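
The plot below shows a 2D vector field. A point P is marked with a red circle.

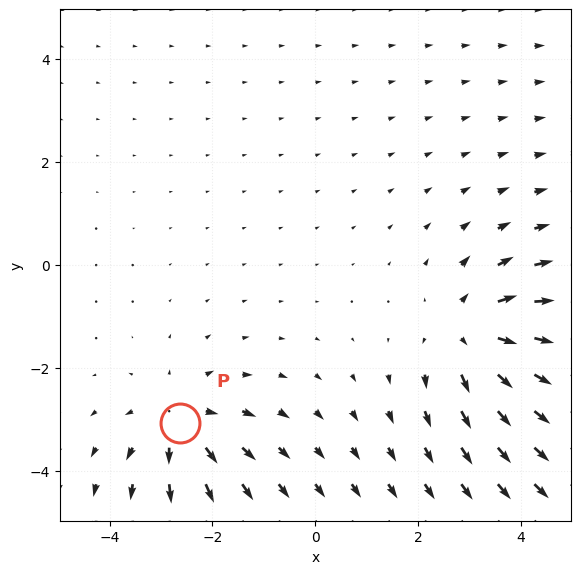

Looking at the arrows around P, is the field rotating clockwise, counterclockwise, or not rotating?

Near P at (-2.6, -3.1) the arrows show no circulation. The curl there is ≈0.

not rotating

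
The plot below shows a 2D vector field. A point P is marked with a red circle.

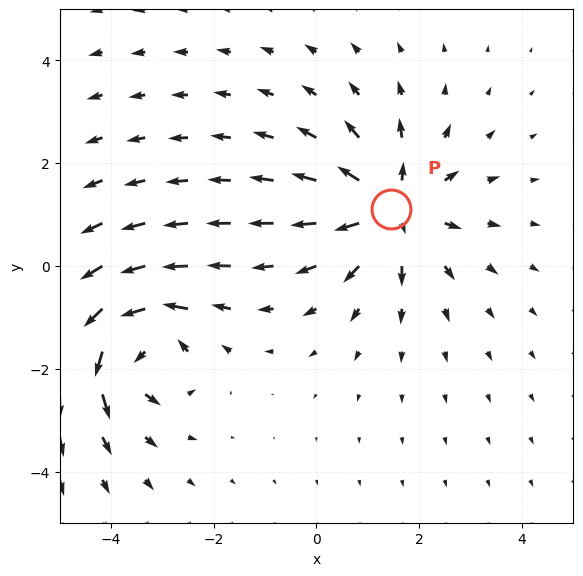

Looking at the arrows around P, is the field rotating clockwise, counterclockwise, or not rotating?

Near P at (1.5, 1.1) the arrows show no circulation. The curl there is ≈0.

not rotating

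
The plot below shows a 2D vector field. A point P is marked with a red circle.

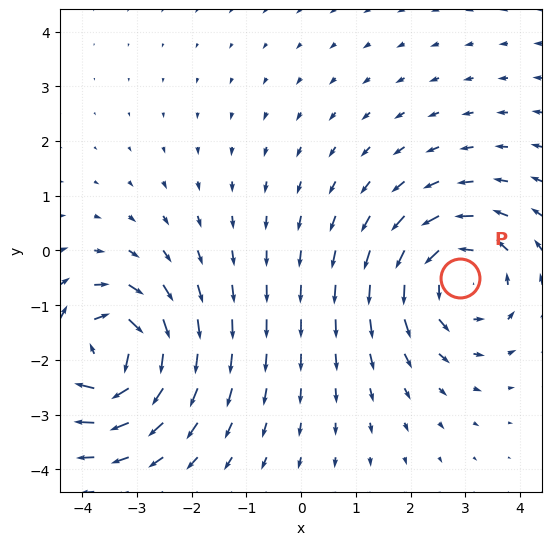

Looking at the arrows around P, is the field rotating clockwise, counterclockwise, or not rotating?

Near P at (2.9, -0.5) the arrows circulate counterclockwise. The curl (z-component) there is about +4; positive curl means counterclockwise rotation.

counterclockwise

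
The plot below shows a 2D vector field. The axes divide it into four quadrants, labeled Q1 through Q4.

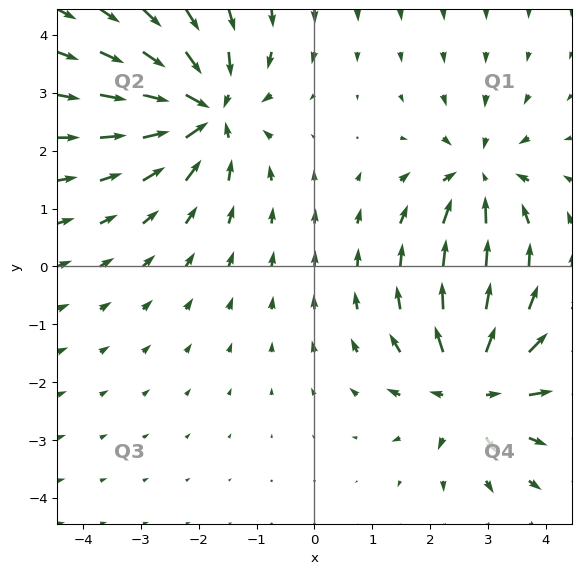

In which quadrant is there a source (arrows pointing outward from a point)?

The source sits at approximately (2.7, -2.1), which lies in quadrant Q4. The divergence there is about +4, positive as expected for a source.

Q4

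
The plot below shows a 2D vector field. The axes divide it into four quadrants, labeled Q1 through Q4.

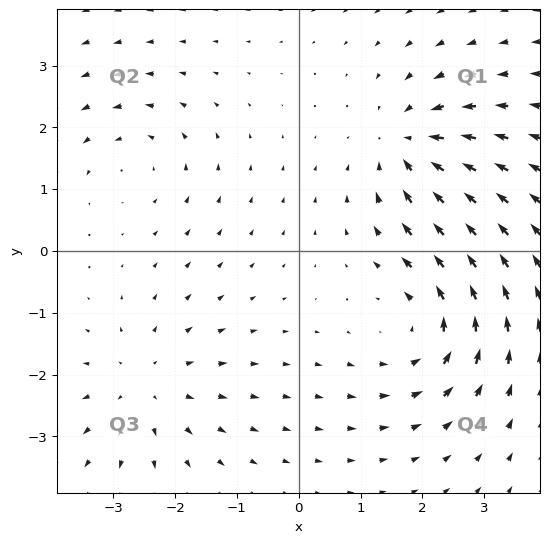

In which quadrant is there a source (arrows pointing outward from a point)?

Q3

The source sits at approximately (-2.5, -2.2), which lies in quadrant Q3. The divergence there is about +3, positive as expected for a source.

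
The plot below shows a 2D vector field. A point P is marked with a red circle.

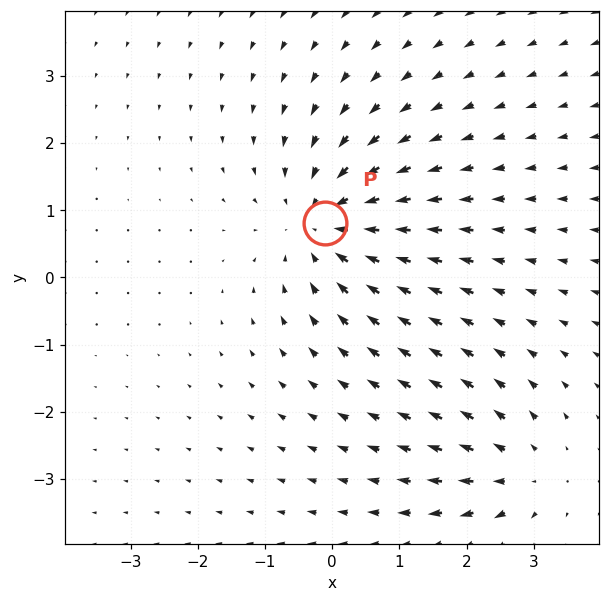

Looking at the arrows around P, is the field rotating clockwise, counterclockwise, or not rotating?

not rotating

Near P at (-0.1, 0.8) the arrows show no circulation. The curl there is ≈0.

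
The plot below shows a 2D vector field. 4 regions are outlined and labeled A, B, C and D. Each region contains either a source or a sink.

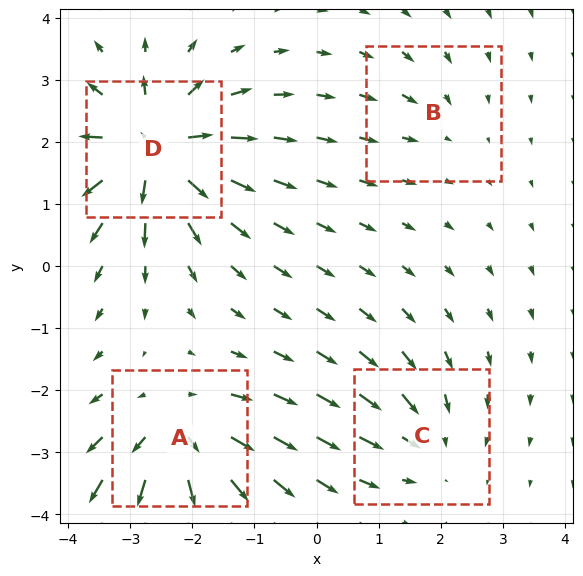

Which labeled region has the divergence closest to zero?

B

Divergence at each region's feature centre — A: about +6, B: about -2, C: about -4, D: about +8. Region B is closest to zero.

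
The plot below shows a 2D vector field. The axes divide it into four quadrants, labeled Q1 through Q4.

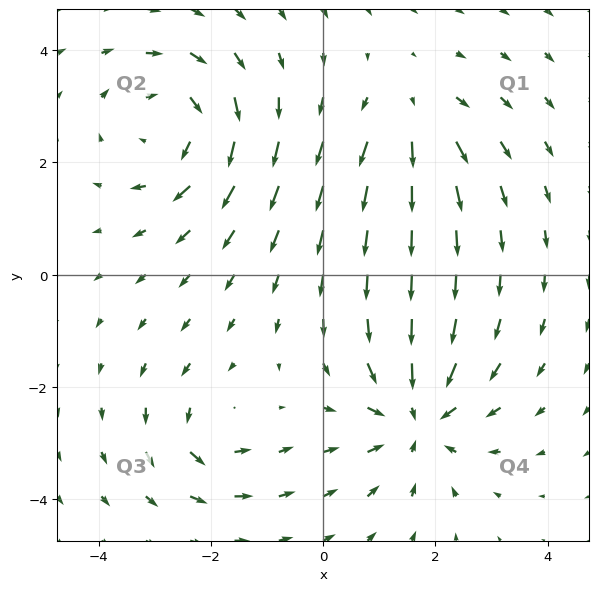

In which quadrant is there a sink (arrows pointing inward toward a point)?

The sink sits at approximately (1.7, -2.6), which lies in quadrant Q4. The divergence there is about -5, negative as expected for a sink.

Q4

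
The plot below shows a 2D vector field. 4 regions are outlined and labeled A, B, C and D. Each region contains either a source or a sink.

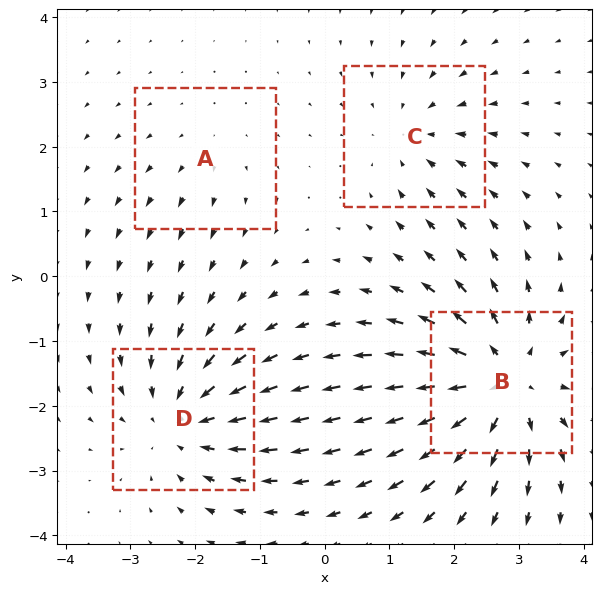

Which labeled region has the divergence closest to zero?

A

Divergence at each region's feature centre — A: about +2, B: about +7, C: about -3, D: about -5. Region A is closest to zero.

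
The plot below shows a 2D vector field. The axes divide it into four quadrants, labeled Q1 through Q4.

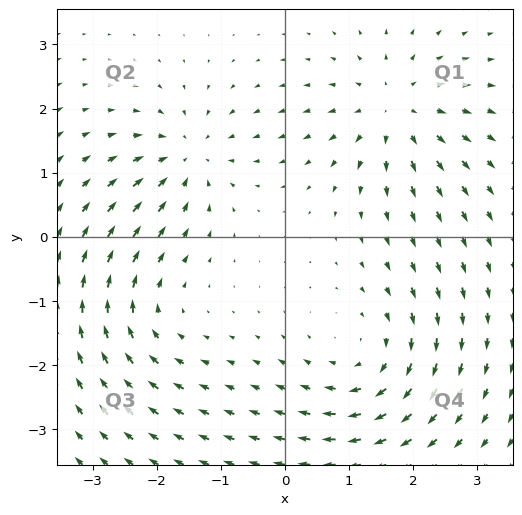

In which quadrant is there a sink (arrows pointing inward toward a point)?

Q2

The sink sits at approximately (-1.5, 1.2), which lies in quadrant Q2. The divergence there is about -5, negative as expected for a sink.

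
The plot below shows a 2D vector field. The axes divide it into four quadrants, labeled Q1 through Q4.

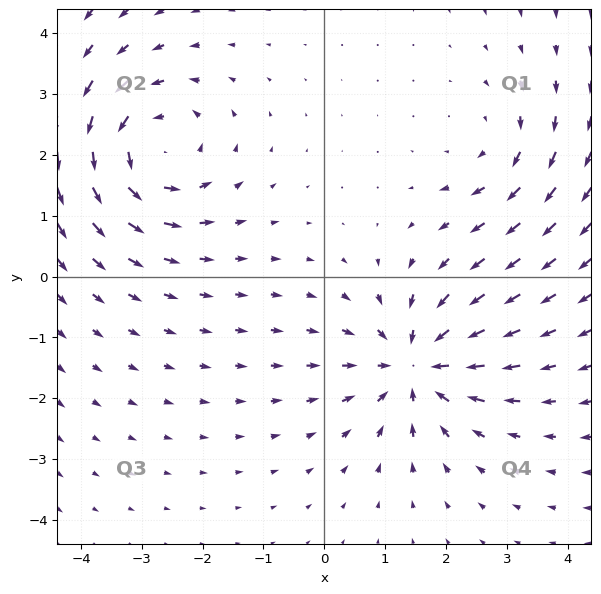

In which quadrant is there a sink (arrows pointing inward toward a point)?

Q4

The sink sits at approximately (1.5, -1.5), which lies in quadrant Q4. The divergence there is about -5, negative as expected for a sink.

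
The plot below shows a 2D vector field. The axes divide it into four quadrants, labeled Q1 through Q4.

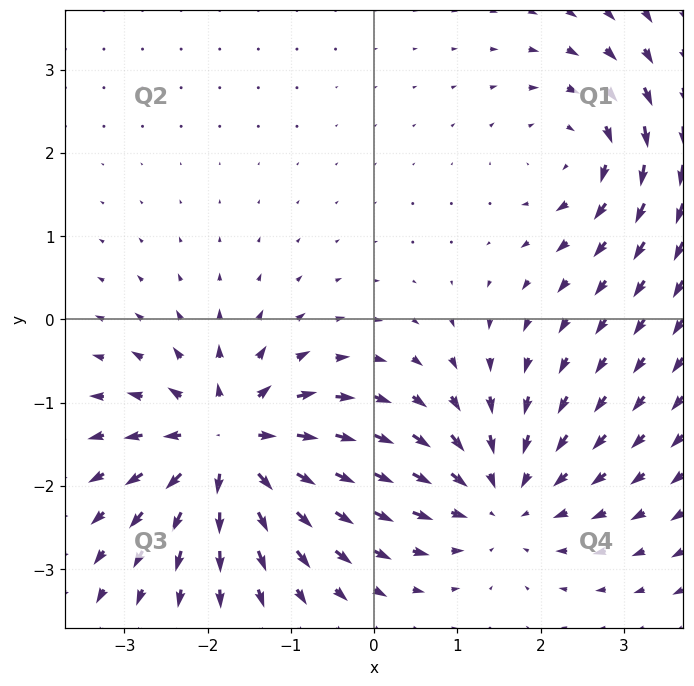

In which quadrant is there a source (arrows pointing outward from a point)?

Q3

The source sits at approximately (-1.7, -1.5), which lies in quadrant Q3. The divergence there is about +7, positive as expected for a source.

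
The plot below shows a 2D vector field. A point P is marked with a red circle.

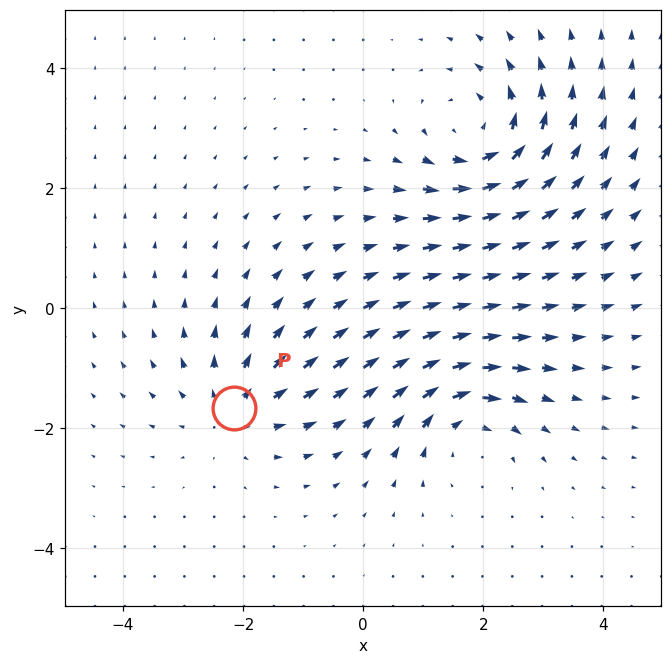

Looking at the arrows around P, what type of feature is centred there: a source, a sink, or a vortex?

At P (-2.2, -1.7) the arrows spread outward. Divergence about +3, curl ≈0 — positive divergence with near-zero curl is a source.

source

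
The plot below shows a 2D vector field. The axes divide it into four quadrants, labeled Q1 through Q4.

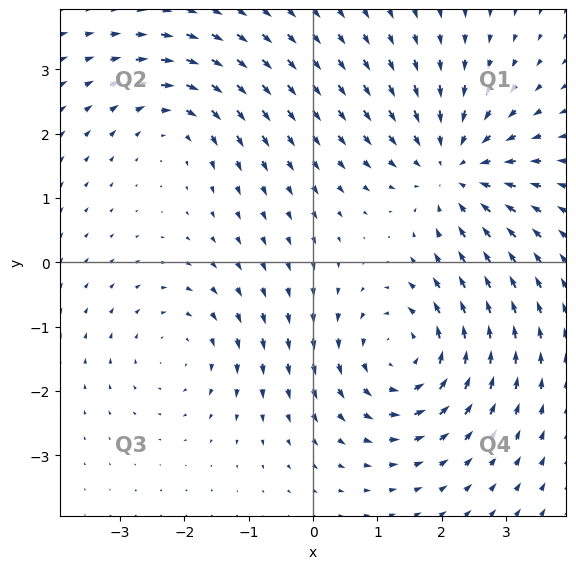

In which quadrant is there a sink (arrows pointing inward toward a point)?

Q1

The sink sits at approximately (2.2, 1.4), which lies in quadrant Q1. The divergence there is about -4, negative as expected for a sink.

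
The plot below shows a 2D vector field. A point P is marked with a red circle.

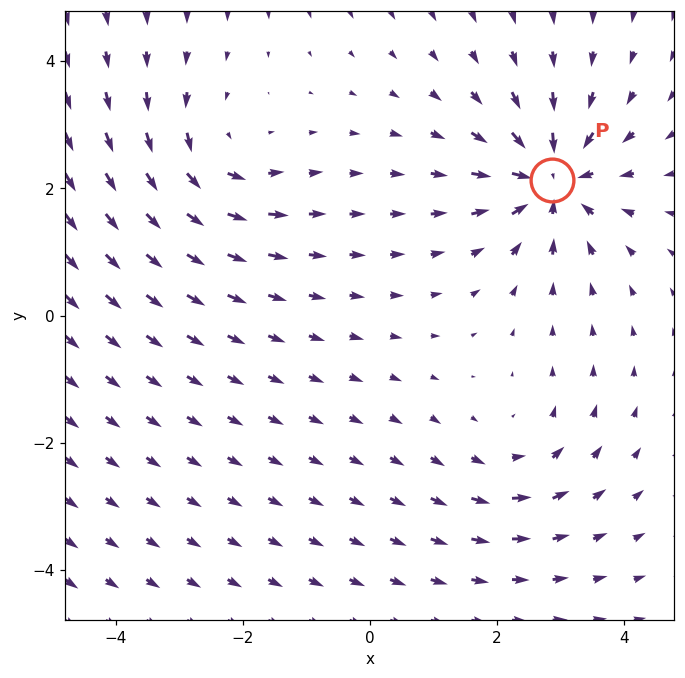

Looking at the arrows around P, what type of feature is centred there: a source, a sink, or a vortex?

At P (2.9, 2.1) the arrows converge inward. Divergence about -6, curl ≈0 — negative divergence with near-zero curl is a sink.

sink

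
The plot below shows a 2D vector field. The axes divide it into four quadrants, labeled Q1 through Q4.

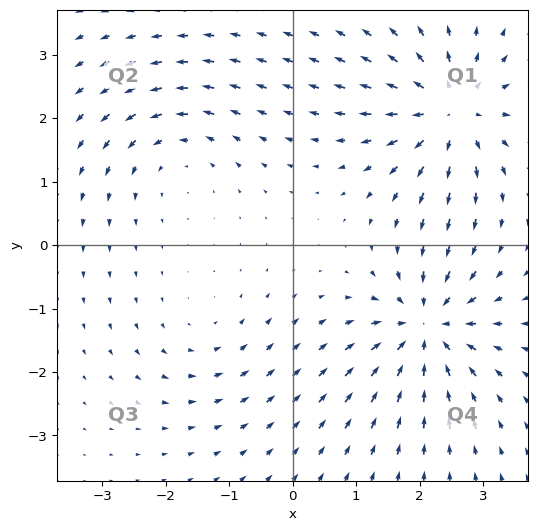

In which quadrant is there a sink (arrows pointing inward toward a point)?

Q4

The sink sits at approximately (2.1, -1.3), which lies in quadrant Q4. The divergence there is about -6, negative as expected for a sink.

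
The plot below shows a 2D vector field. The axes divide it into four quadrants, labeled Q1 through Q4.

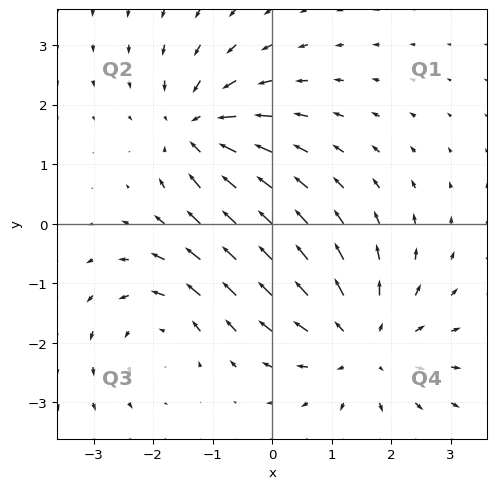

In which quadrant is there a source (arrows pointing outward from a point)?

The source sits at approximately (1.5, -2.0), which lies in quadrant Q4. The divergence there is about +3, positive as expected for a source.

Q4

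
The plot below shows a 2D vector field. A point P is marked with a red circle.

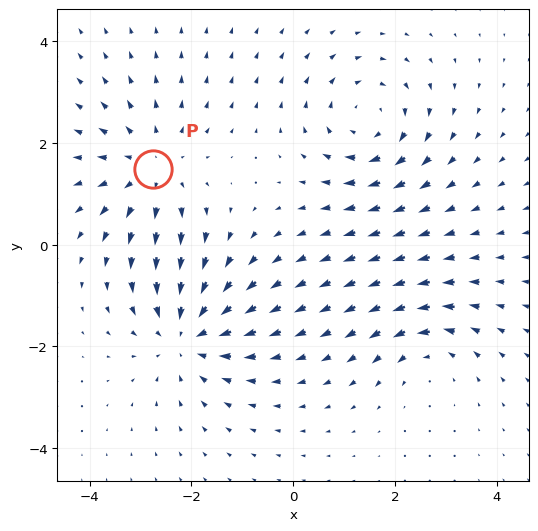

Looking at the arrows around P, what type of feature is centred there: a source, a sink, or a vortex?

source

At P (-2.8, 1.5) the arrows spread outward. Divergence about +4, curl ≈0 — positive divergence with near-zero curl is a source.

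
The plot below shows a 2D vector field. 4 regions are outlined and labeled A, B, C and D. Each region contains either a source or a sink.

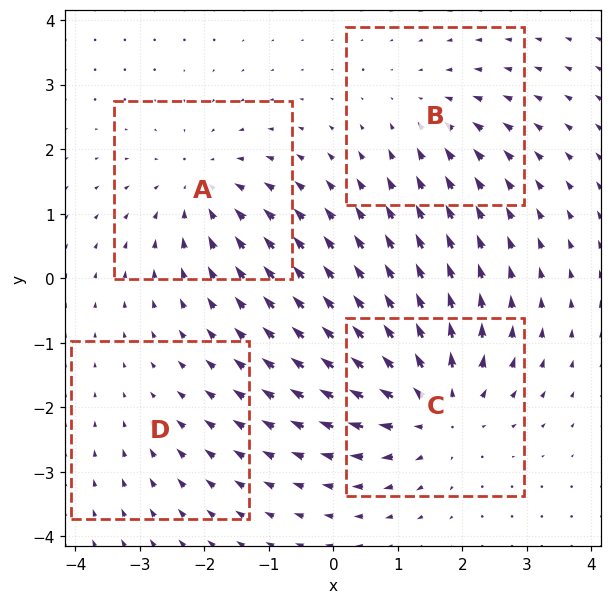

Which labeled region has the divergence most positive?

Divergence at each region's feature centre — A: about -4, B: about -3, C: about +6, D: about -2. Region C is most positive.

C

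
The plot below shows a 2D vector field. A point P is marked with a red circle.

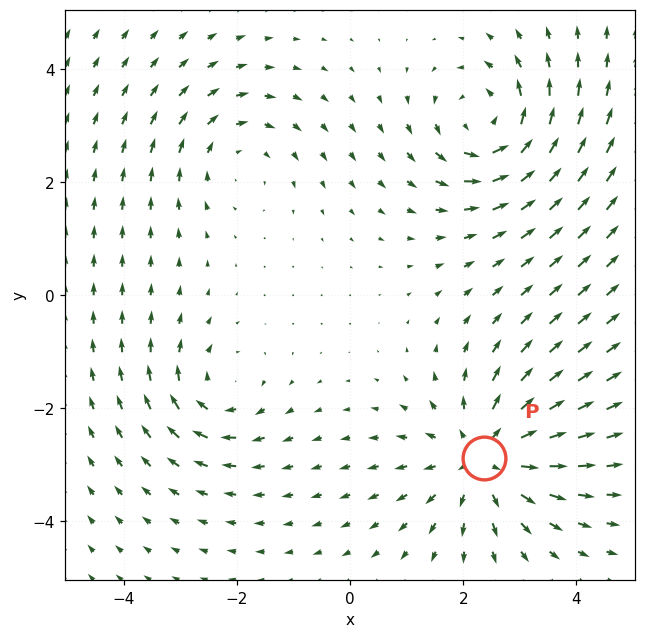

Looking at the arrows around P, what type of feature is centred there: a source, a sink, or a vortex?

At P (2.4, -2.9) the arrows spread outward. Divergence about +4, curl ≈0 — positive divergence with near-zero curl is a source.

source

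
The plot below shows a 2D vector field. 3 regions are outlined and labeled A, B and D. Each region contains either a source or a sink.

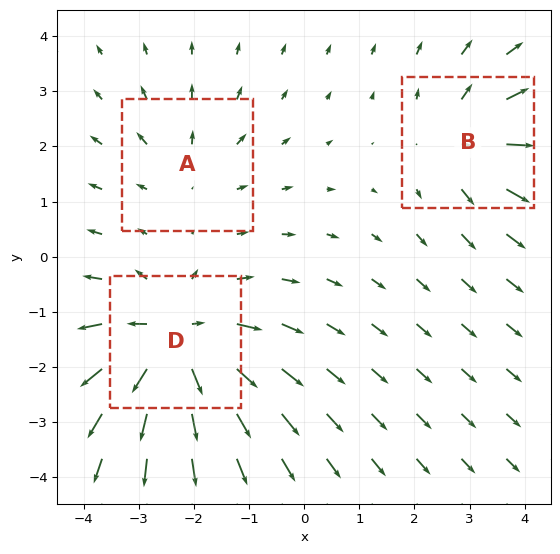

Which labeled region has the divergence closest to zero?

A

Divergence at each region's feature centre — A: about +2, B: about +3, D: about +5. Region A is closest to zero.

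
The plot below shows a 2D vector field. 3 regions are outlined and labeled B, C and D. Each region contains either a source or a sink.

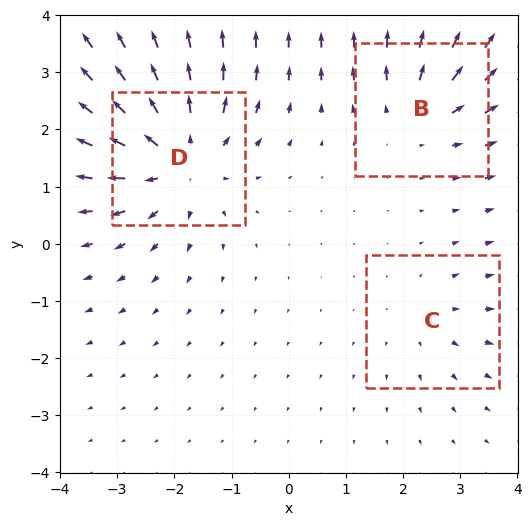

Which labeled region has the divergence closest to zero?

C

Divergence at each region's feature centre — B: about +3, C: about +2, D: about +5. Region C is closest to zero.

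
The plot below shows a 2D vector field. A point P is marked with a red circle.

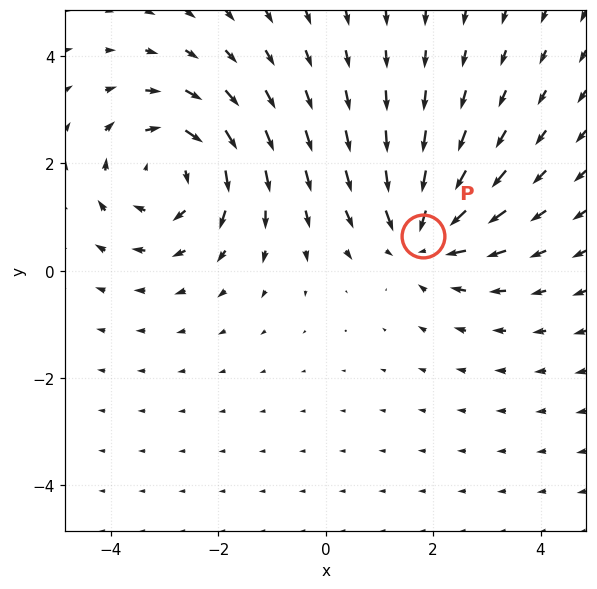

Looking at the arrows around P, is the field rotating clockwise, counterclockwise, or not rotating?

not rotating

Near P at (1.8, 0.7) the arrows show no circulation. The curl there is ≈0.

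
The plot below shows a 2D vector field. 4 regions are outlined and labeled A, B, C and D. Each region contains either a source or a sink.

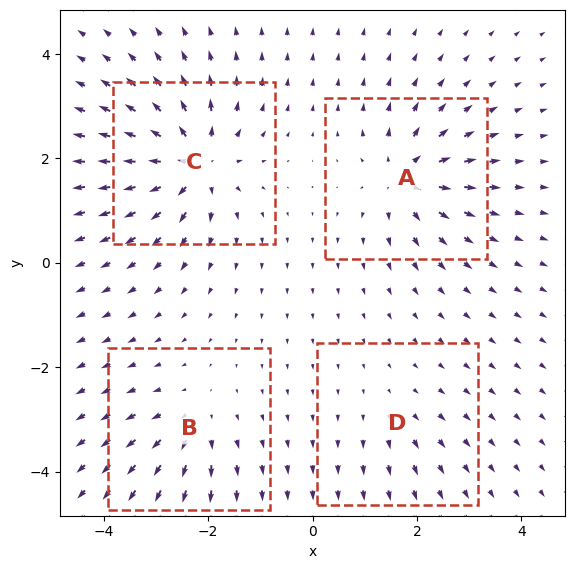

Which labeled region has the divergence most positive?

Divergence at each region's feature centre — A: about +7, B: about +4, C: about +8, D: about +2. Region C is most positive.

C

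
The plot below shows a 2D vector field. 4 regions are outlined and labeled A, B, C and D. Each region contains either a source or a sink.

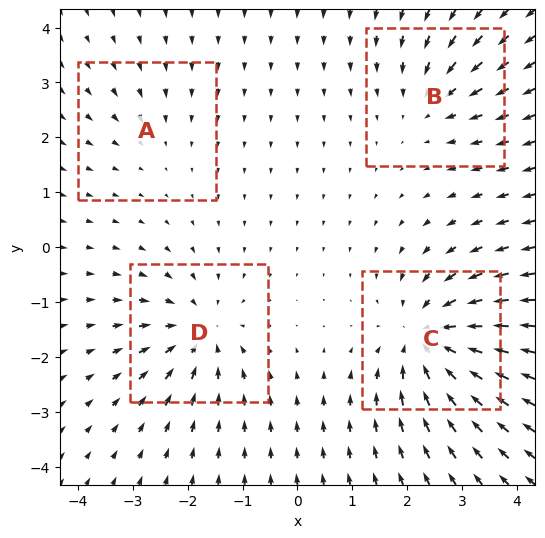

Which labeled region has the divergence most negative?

Divergence at each region's feature centre — A: about -2, B: about -4, C: about -7, D: about -5. Region C is most negative.

C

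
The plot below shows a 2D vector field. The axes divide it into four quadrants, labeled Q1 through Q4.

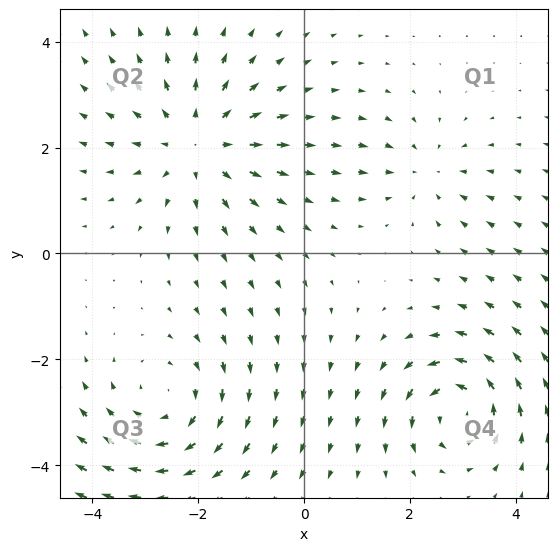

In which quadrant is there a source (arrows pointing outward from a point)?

Q2

The source sits at approximately (-2.0, 2.1), which lies in quadrant Q2. The divergence there is about +4, positive as expected for a source.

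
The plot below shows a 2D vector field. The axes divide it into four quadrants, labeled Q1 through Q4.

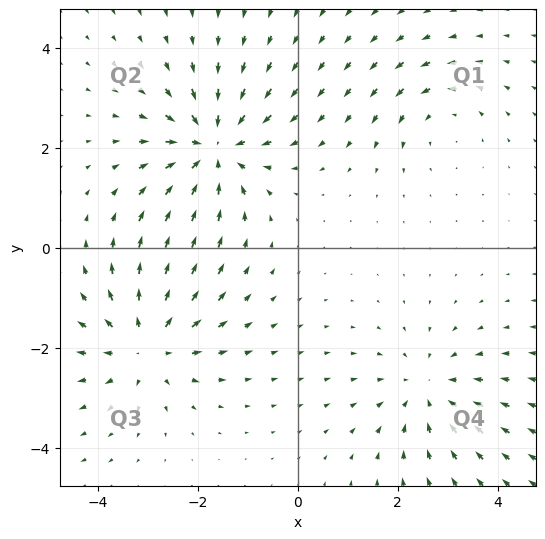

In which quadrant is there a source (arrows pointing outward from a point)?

Q3

The source sits at approximately (-3.0, -1.9), which lies in quadrant Q3. The divergence there is about +4, positive as expected for a source.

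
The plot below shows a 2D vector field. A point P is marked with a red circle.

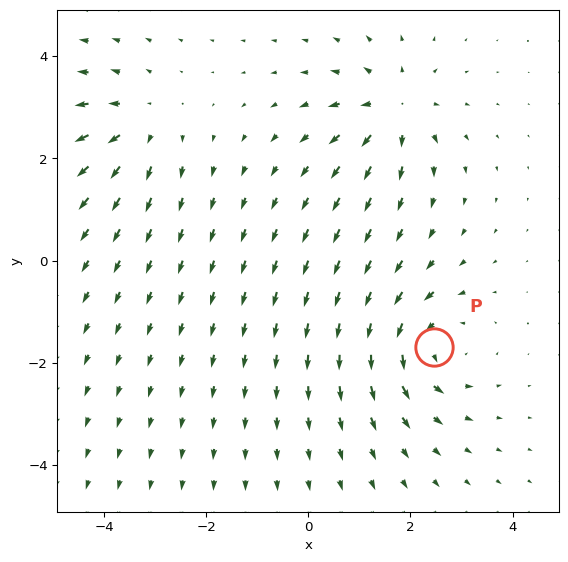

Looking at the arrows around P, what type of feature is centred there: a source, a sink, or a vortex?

vortex

At P (2.5, -1.7) the arrows circulate counterclockwise. Divergence ≈0, curl about +5 — near-zero divergence with nonzero curl is a vortex.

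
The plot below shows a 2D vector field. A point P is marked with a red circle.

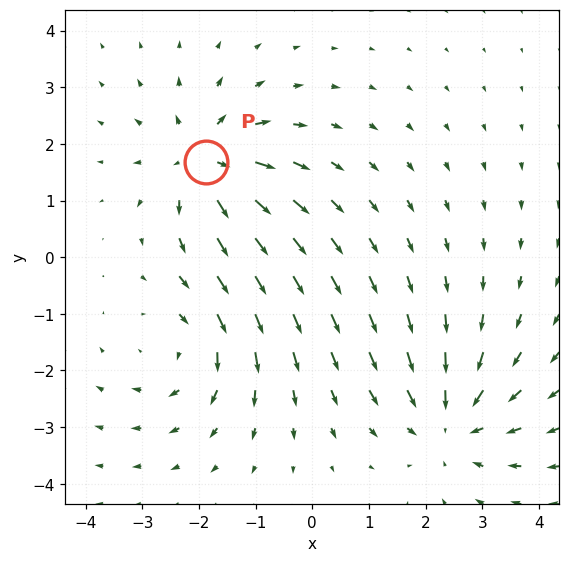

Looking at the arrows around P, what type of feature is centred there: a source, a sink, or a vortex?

At P (-1.9, 1.7) the arrows spread outward. Divergence about +4, curl ≈0 — positive divergence with near-zero curl is a source.

source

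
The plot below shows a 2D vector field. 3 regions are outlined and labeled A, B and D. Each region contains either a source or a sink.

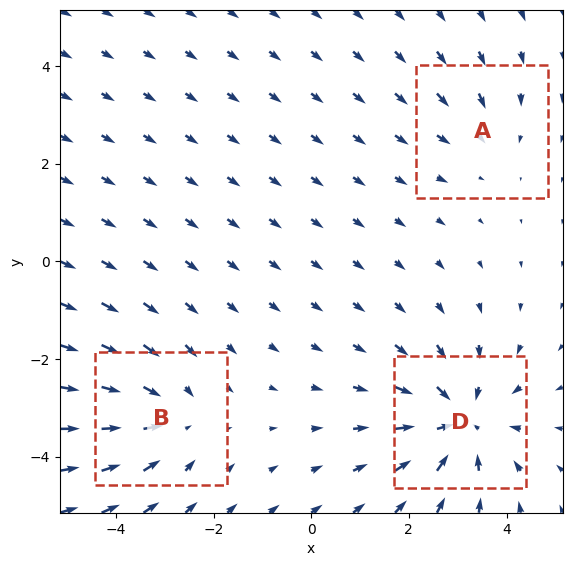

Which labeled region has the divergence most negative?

D

Divergence at each region's feature centre — A: about -2, B: about -3, D: about -4. Region D is most negative.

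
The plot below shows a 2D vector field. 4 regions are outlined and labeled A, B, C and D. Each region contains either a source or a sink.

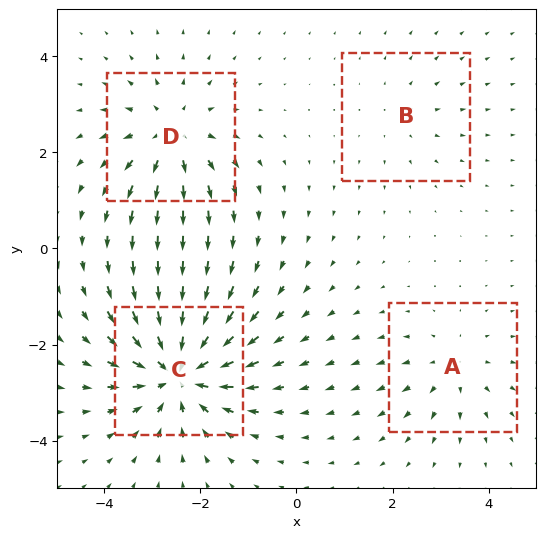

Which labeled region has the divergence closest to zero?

Divergence at each region's feature centre — A: about +3, B: about +2, C: about -8, D: about +5. Region B is closest to zero.

B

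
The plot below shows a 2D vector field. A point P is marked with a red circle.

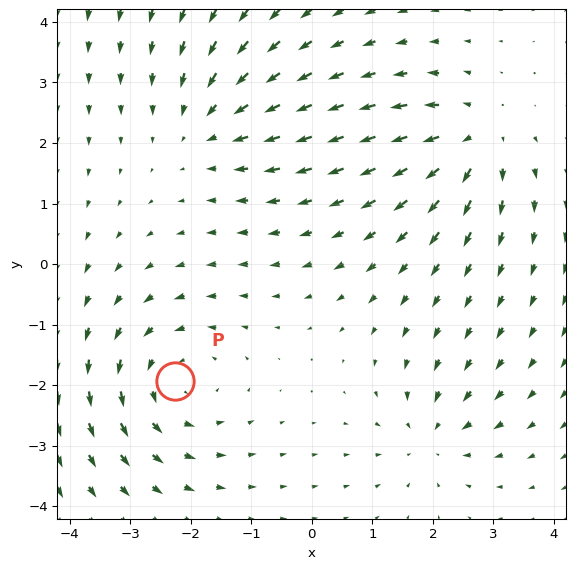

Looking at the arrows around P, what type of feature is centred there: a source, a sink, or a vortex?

At P (-2.3, -1.9) the arrows circulate counterclockwise. Divergence ≈0, curl about +4 — near-zero divergence with nonzero curl is a vortex.

vortex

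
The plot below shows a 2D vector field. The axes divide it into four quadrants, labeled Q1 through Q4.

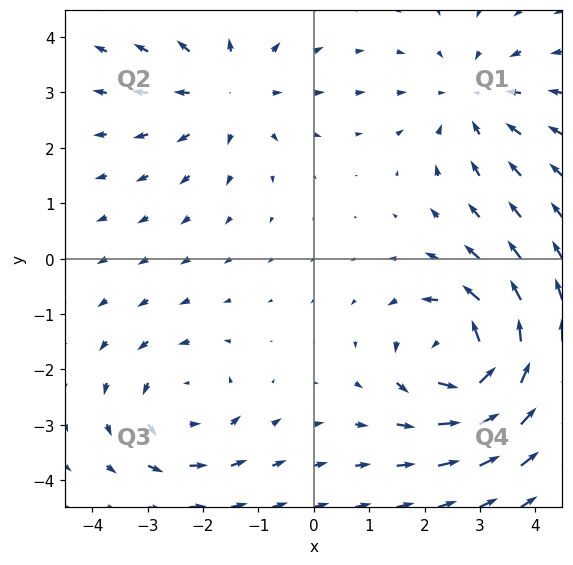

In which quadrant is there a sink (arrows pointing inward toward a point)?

The sink sits at approximately (2.9, 2.9), which lies in quadrant Q1. The divergence there is about -2, negative as expected for a sink.

Q1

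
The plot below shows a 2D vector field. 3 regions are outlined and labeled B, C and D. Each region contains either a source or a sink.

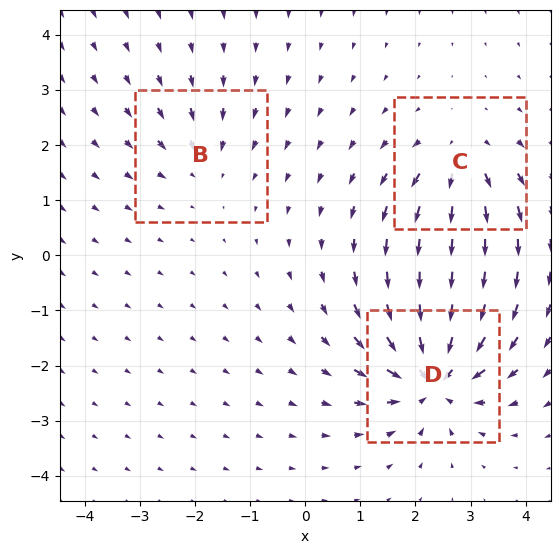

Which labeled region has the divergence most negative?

D

Divergence at each region's feature centre — B: about -3, C: about +4, D: about -7. Region D is most negative.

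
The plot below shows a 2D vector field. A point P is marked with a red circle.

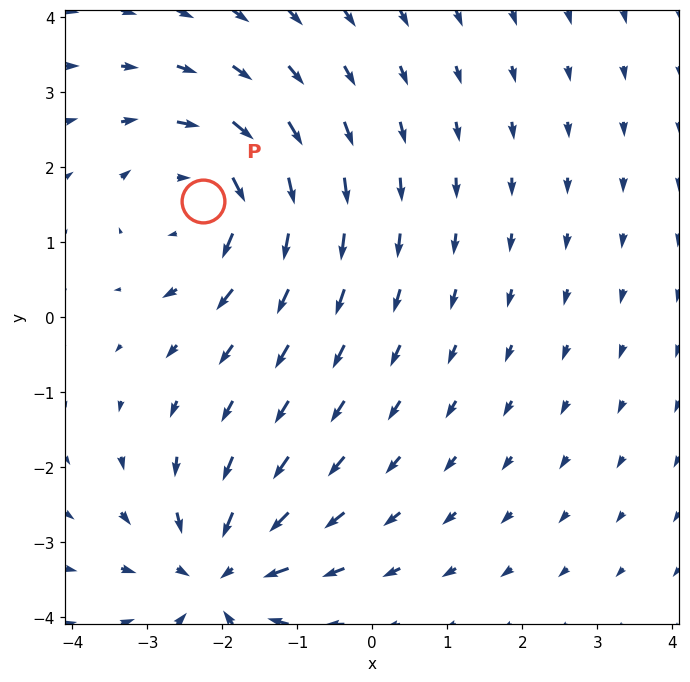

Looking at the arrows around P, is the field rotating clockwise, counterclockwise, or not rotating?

clockwise

Near P at (-2.3, 1.6) the arrows circulate clockwise. The curl (z-component) there is about -3; negative curl means clockwise rotation.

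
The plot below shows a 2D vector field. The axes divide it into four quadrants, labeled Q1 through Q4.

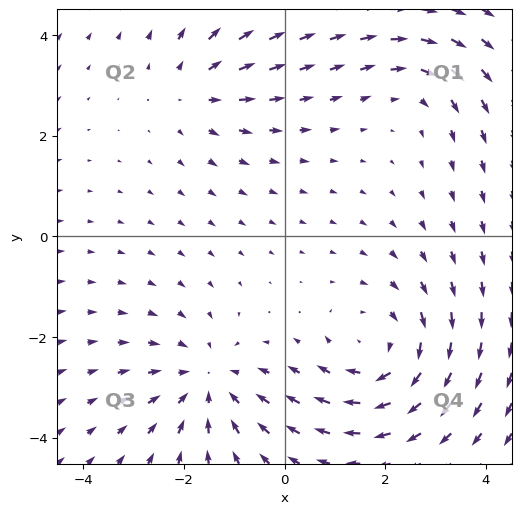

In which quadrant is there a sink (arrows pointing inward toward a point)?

The sink sits at approximately (-1.5, -2.9), which lies in quadrant Q3. The divergence there is about -3, negative as expected for a sink.

Q3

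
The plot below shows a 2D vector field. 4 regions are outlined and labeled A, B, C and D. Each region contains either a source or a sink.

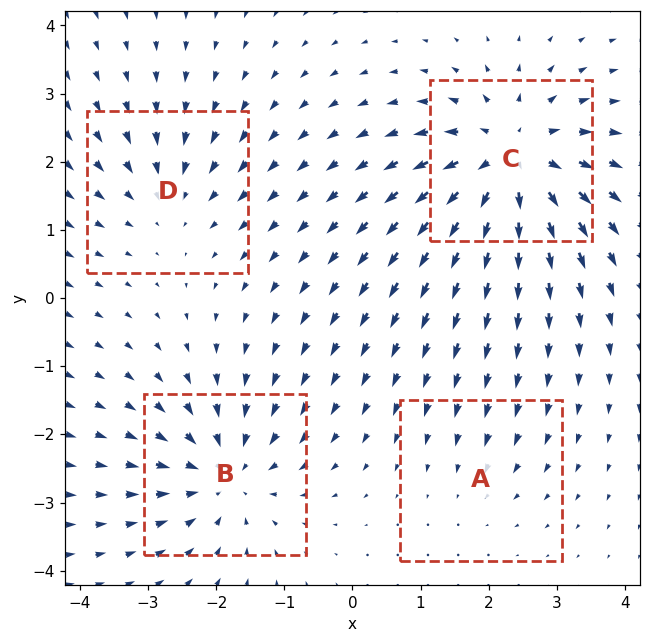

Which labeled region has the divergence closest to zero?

A

Divergence at each region's feature centre — A: about -2, B: about -6, C: about +8, D: about -4. Region A is closest to zero.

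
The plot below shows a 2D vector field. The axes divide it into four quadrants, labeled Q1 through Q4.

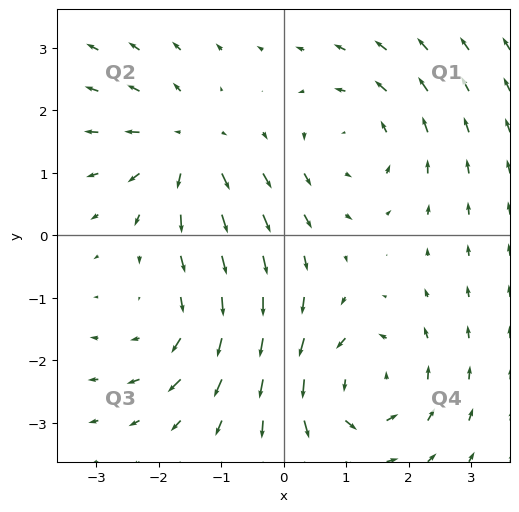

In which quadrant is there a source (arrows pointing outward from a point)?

Q2

The source sits at approximately (-1.5, 1.4), which lies in quadrant Q2. The divergence there is about +5, positive as expected for a source.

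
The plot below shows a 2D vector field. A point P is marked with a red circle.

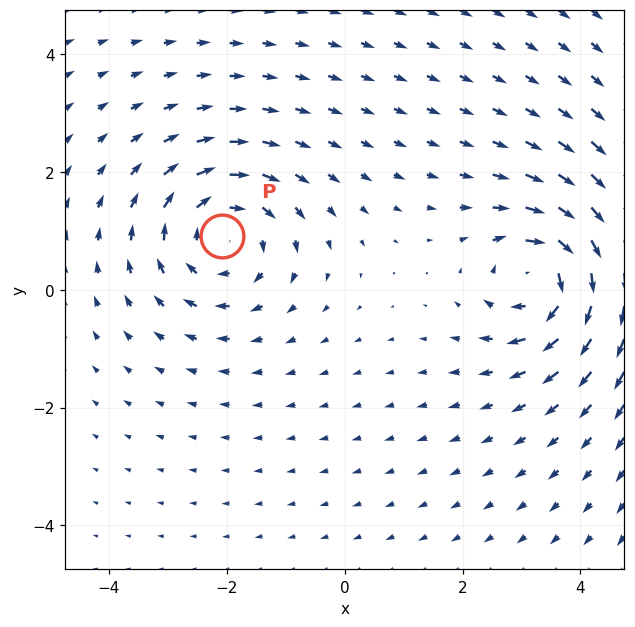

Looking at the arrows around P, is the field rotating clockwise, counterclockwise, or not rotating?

Near P at (-2.1, 0.9) the arrows circulate clockwise. The curl (z-component) there is about -4; negative curl means clockwise rotation.

clockwise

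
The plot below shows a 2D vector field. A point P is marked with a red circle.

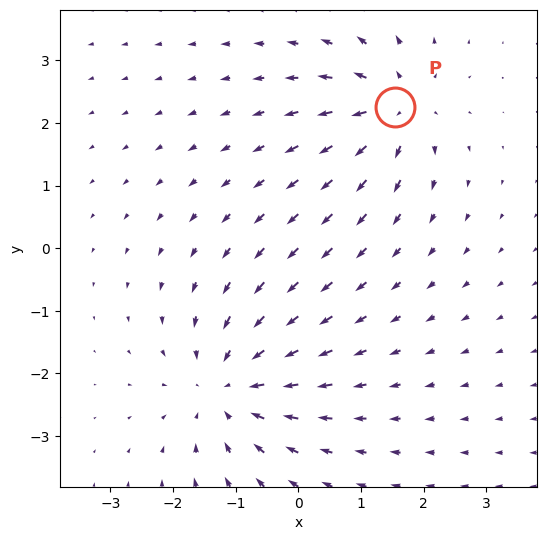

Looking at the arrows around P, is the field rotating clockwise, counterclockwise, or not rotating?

Near P at (1.5, 2.2) the arrows show no circulation. The curl there is ≈0.

not rotating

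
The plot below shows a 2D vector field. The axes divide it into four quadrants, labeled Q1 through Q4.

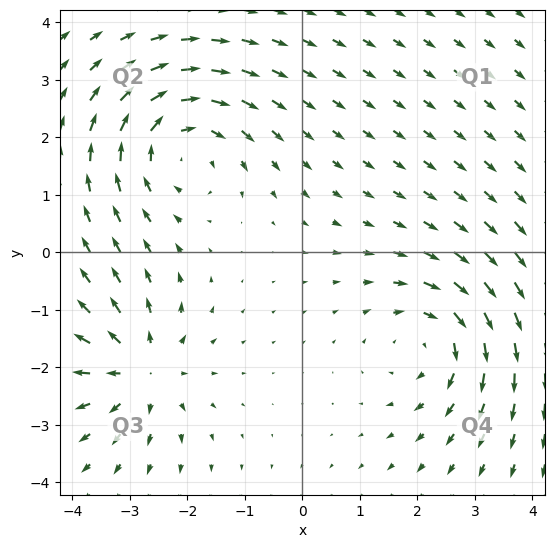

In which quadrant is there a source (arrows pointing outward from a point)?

Q3

The source sits at approximately (-2.8, -2.0), which lies in quadrant Q3. The divergence there is about +4, positive as expected for a source.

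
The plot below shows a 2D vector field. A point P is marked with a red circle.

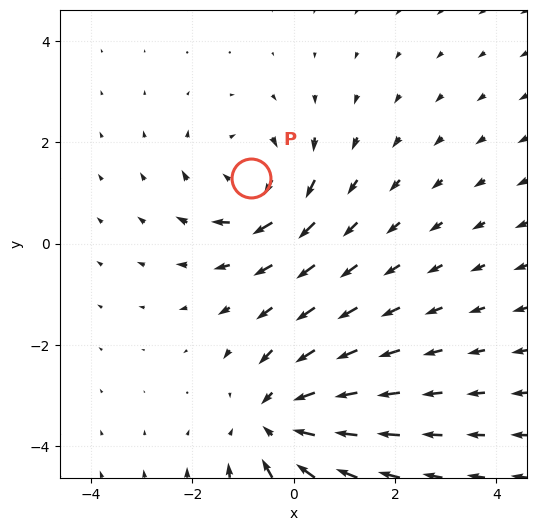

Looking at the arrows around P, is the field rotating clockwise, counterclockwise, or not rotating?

clockwise

Near P at (-0.8, 1.3) the arrows circulate clockwise. The curl (z-component) there is about -3; negative curl means clockwise rotation.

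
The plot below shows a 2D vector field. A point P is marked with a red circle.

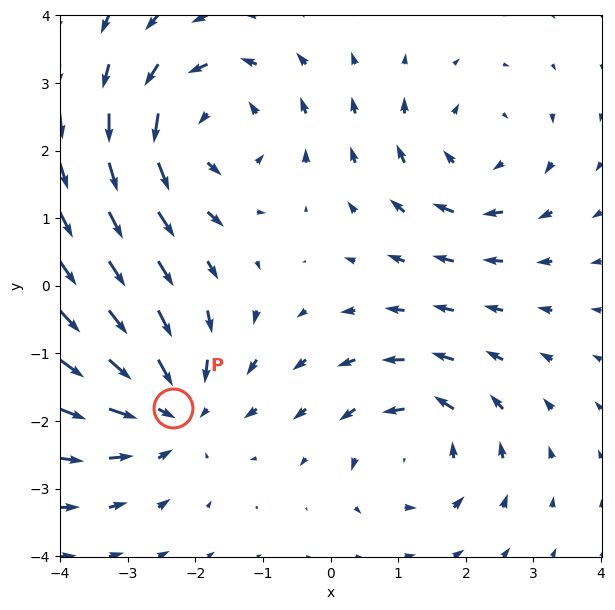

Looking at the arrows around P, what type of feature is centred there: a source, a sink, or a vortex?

sink

At P (-2.3, -1.8) the arrows converge inward. Divergence about -4, curl ≈0 — negative divergence with near-zero curl is a sink.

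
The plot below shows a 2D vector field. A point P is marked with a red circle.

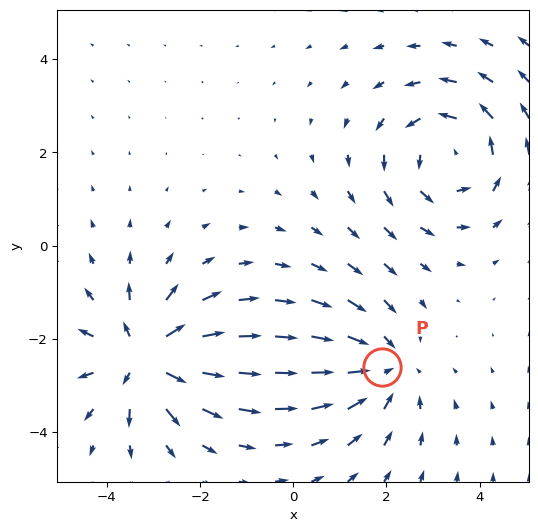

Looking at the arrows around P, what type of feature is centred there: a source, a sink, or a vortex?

At P (1.9, -2.6) the arrows converge inward. Divergence about -3, curl ≈0 — negative divergence with near-zero curl is a sink.

sink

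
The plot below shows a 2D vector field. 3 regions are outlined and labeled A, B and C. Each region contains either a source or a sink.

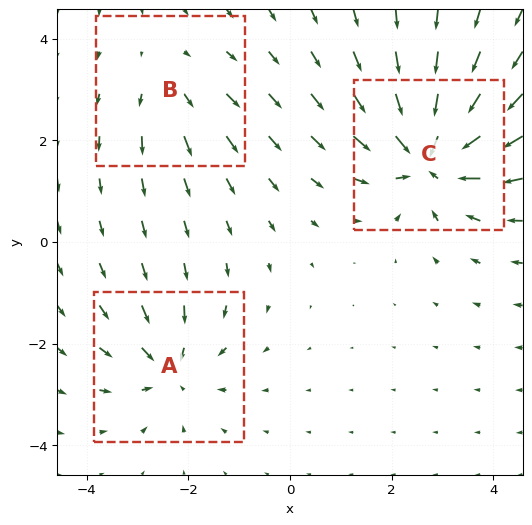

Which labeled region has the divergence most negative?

Divergence at each region's feature centre — A: about -3, B: about +2, C: about -6. Region C is most negative.

C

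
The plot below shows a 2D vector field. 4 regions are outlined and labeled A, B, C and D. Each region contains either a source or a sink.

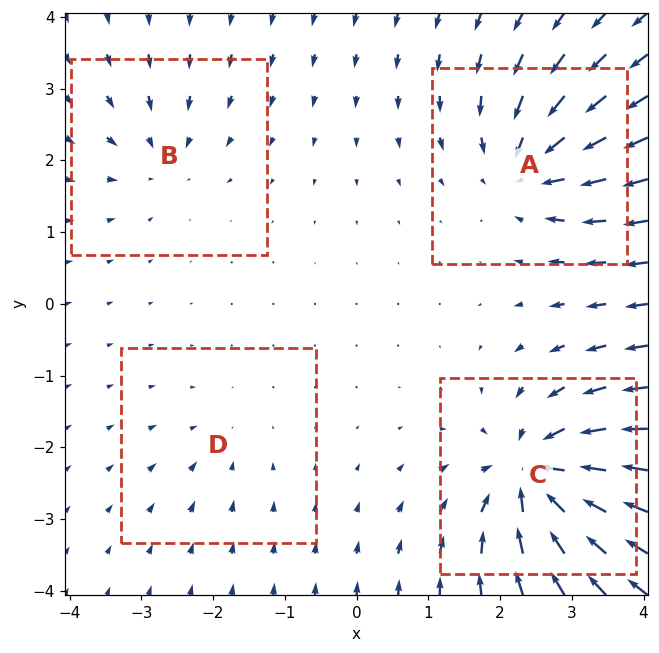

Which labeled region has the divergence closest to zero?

Divergence at each region's feature centre — A: about -6, B: about -4, C: about -9, D: about -2. Region D is closest to zero.

D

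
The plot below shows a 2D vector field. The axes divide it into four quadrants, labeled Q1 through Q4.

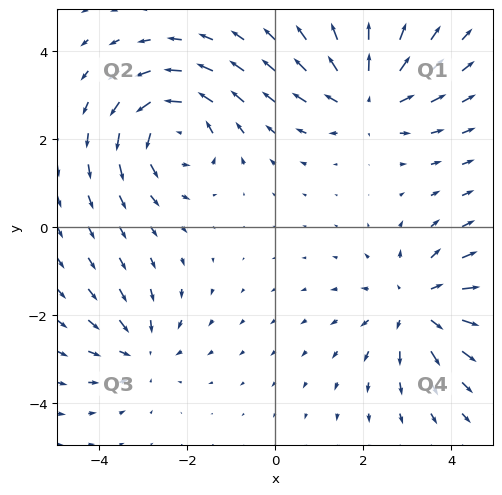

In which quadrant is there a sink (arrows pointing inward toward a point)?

Q3

The sink sits at approximately (-3.0, -2.8), which lies in quadrant Q3. The divergence there is about -3, negative as expected for a sink.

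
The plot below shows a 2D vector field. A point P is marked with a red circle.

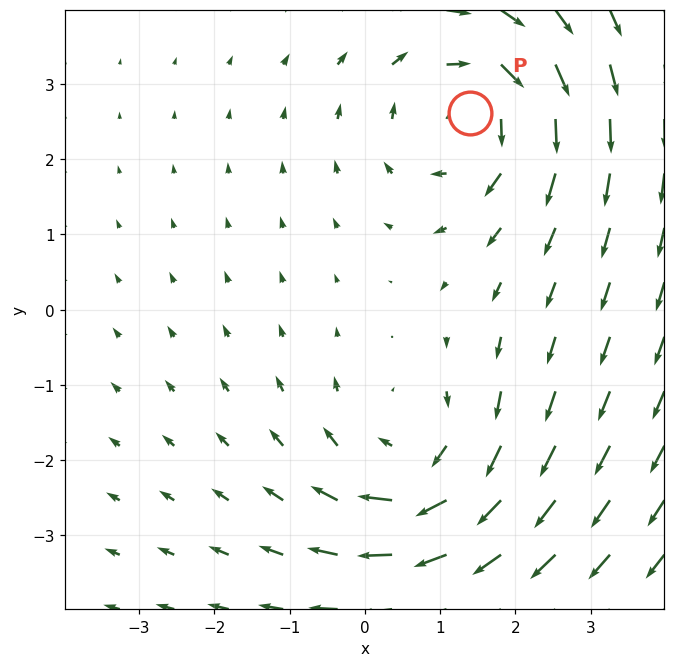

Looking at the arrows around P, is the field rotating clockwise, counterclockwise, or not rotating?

clockwise

Near P at (1.4, 2.6) the arrows circulate clockwise. The curl (z-component) there is about -4; negative curl means clockwise rotation.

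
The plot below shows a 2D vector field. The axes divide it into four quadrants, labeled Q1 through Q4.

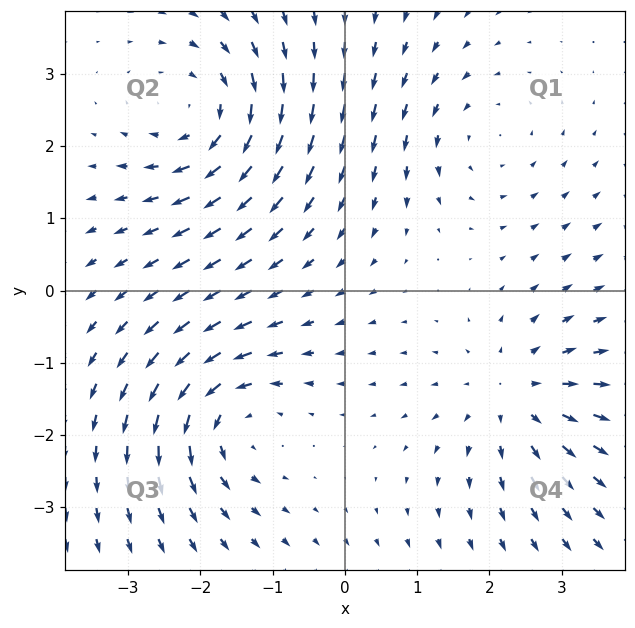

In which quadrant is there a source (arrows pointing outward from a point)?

Q4

The source sits at approximately (2.4, -1.5), which lies in quadrant Q4. The divergence there is about +4, positive as expected for a source.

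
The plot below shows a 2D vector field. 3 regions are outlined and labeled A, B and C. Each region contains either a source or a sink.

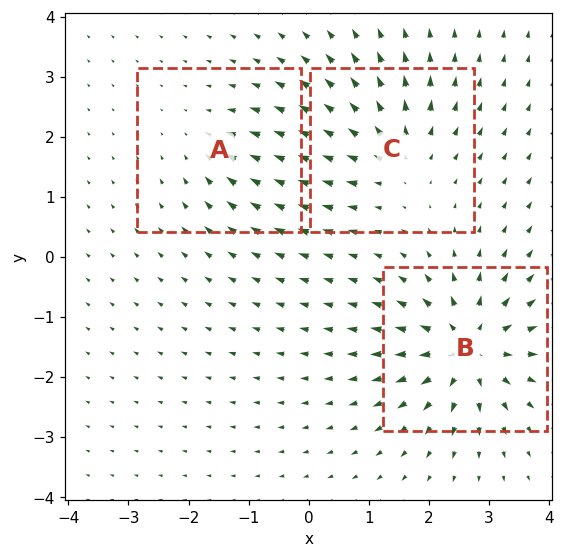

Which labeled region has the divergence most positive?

Divergence at each region's feature centre — A: about -3, B: about +6, C: about +4. Region B is most positive.

B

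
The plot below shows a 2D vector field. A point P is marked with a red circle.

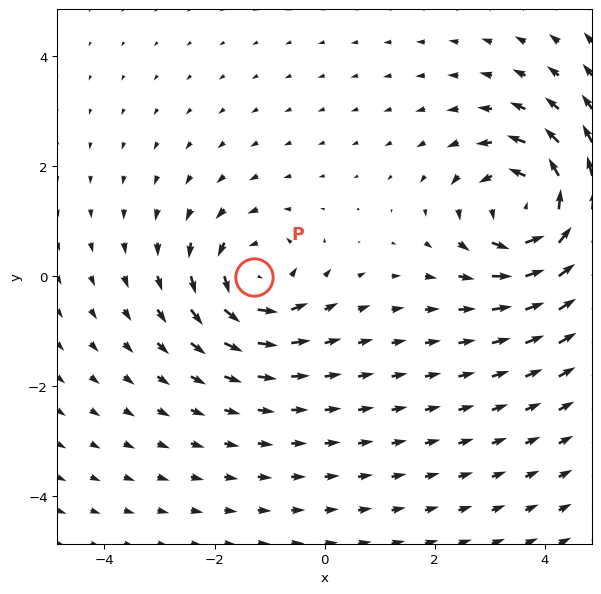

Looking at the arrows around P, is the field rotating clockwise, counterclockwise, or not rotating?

counterclockwise

Near P at (-1.3, -0.0) the arrows circulate counterclockwise. The curl (z-component) there is about +4; positive curl means counterclockwise rotation.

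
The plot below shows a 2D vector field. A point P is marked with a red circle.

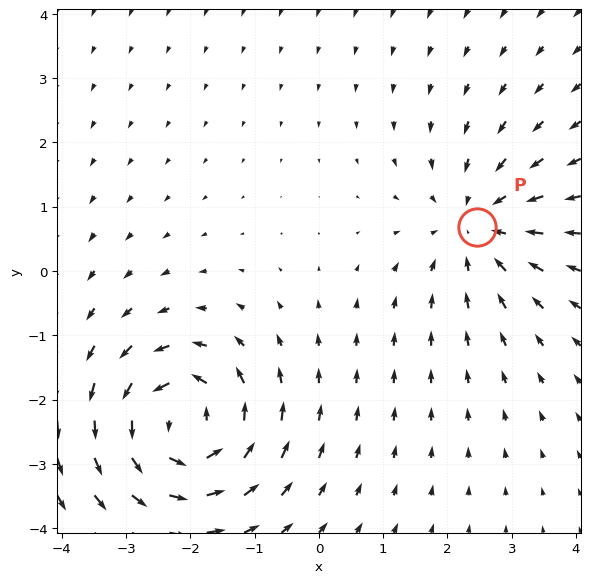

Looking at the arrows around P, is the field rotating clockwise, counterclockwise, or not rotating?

not rotating

Near P at (2.5, 0.7) the arrows show no circulation. The curl there is ≈0.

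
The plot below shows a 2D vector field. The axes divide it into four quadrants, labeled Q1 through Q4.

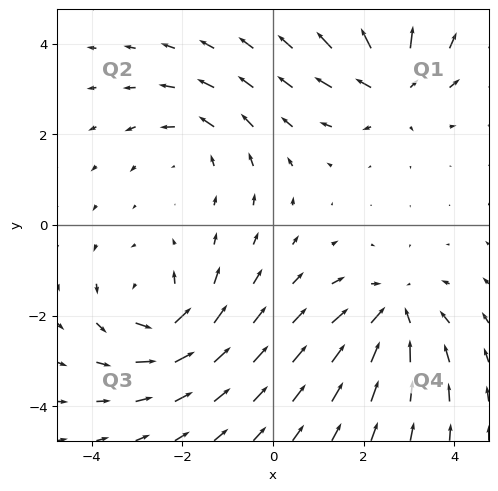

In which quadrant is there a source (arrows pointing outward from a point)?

Q1

The source sits at approximately (2.6, 3.1), which lies in quadrant Q1. The divergence there is about +5, positive as expected for a source.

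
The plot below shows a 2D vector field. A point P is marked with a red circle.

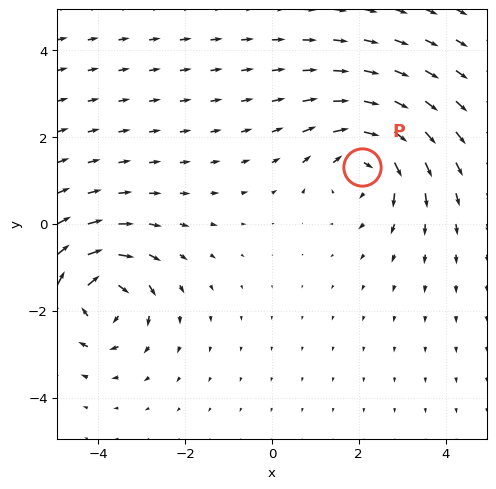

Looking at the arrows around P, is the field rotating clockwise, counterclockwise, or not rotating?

Near P at (2.1, 1.3) the arrows circulate clockwise. The curl (z-component) there is about -4; negative curl means clockwise rotation.

clockwise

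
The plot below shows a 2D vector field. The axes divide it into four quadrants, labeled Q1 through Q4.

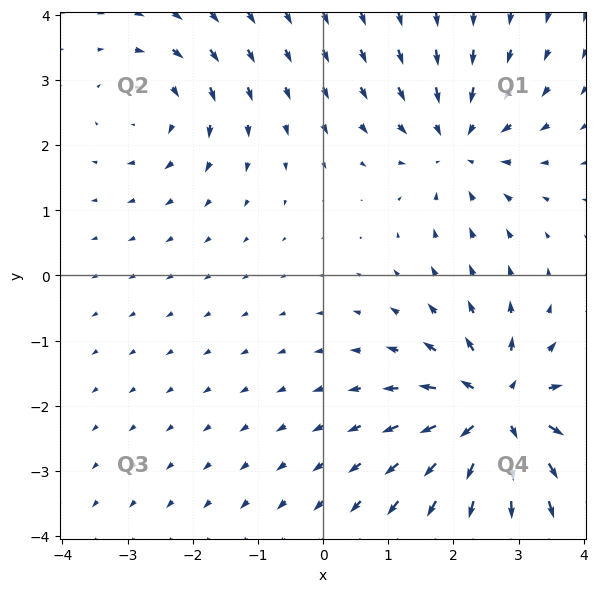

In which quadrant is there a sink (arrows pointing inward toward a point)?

Q1

The sink sits at approximately (2.1, 2.0), which lies in quadrant Q1. The divergence there is about -4, negative as expected for a sink.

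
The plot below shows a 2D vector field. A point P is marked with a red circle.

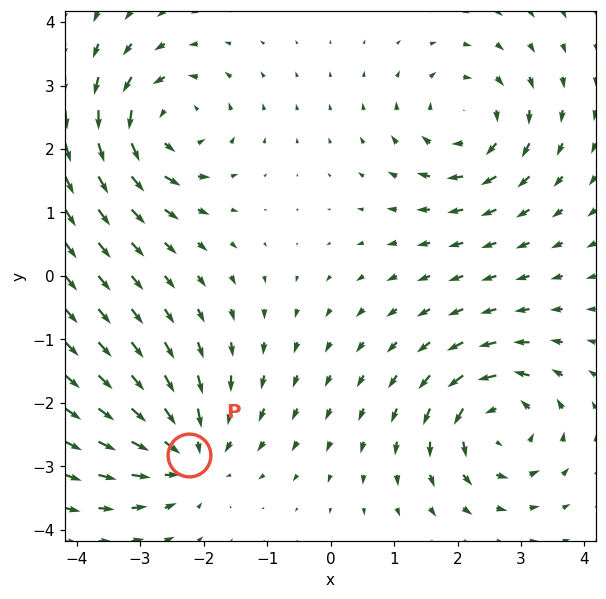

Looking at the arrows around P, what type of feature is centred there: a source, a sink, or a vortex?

sink

At P (-2.2, -2.8) the arrows converge inward. Divergence about -5, curl ≈0 — negative divergence with near-zero curl is a sink.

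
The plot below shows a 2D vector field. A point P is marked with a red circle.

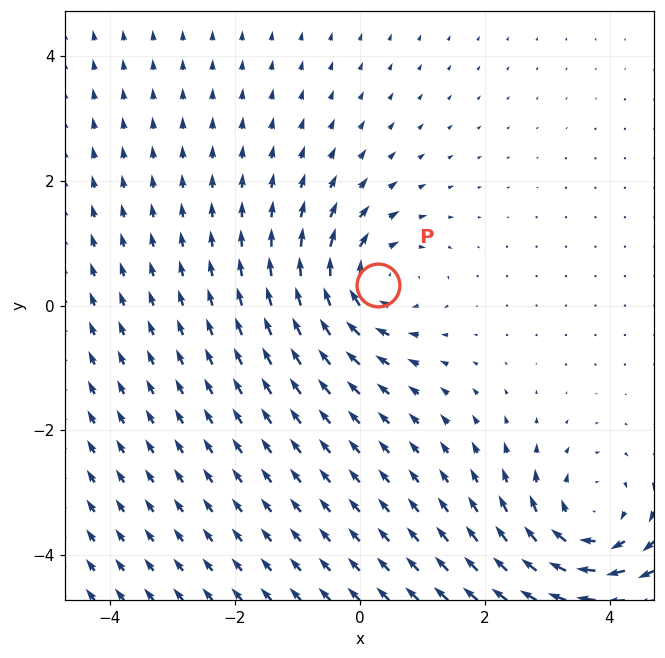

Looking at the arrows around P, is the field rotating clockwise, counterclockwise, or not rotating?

Near P at (0.3, 0.3) the arrows circulate clockwise. The curl (z-component) there is about -4; negative curl means clockwise rotation.

clockwise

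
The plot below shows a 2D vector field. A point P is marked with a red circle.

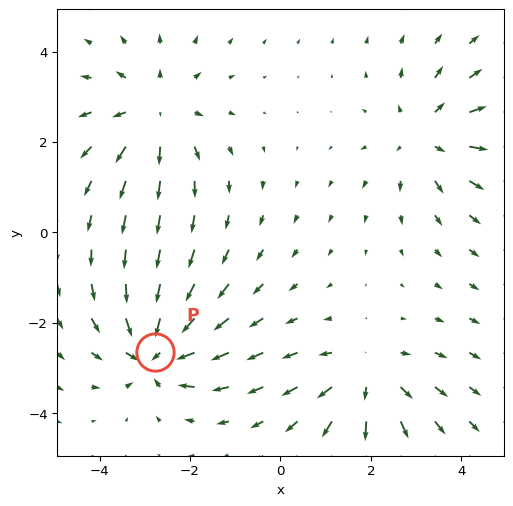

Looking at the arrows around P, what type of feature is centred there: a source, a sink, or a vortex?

sink

At P (-2.8, -2.6) the arrows converge inward. Divergence about -4, curl ≈0 — negative divergence with near-zero curl is a sink.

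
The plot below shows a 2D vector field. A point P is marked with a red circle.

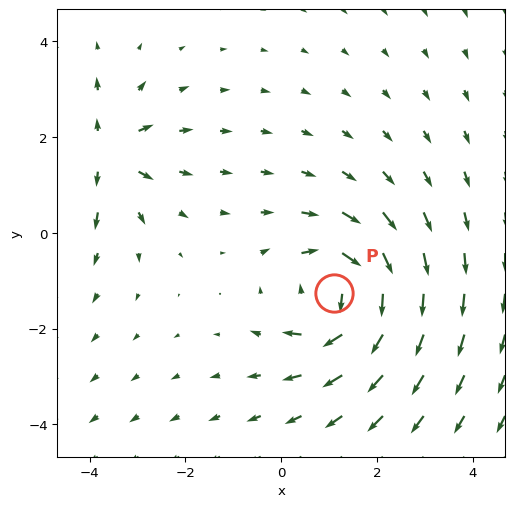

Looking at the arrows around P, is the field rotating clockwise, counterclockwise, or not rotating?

Near P at (1.1, -1.3) the arrows circulate clockwise. The curl (z-component) there is about -4; negative curl means clockwise rotation.

clockwise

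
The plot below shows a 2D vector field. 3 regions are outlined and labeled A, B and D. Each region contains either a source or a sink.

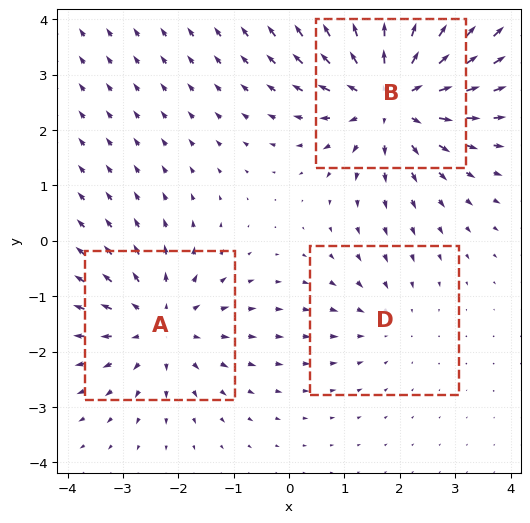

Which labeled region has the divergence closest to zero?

D

Divergence at each region's feature centre — A: about +3, B: about +5, D: about -2. Region D is closest to zero.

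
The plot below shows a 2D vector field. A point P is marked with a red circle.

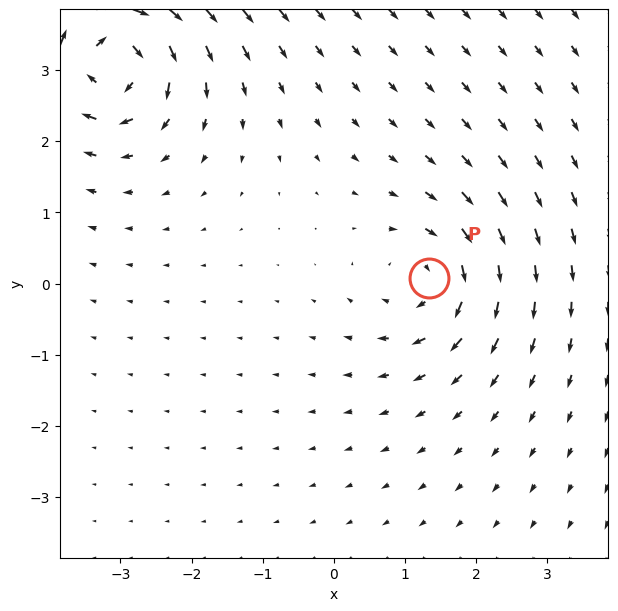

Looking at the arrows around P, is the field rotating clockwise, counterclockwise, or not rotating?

clockwise

Near P at (1.3, 0.1) the arrows circulate clockwise. The curl (z-component) there is about -4; negative curl means clockwise rotation.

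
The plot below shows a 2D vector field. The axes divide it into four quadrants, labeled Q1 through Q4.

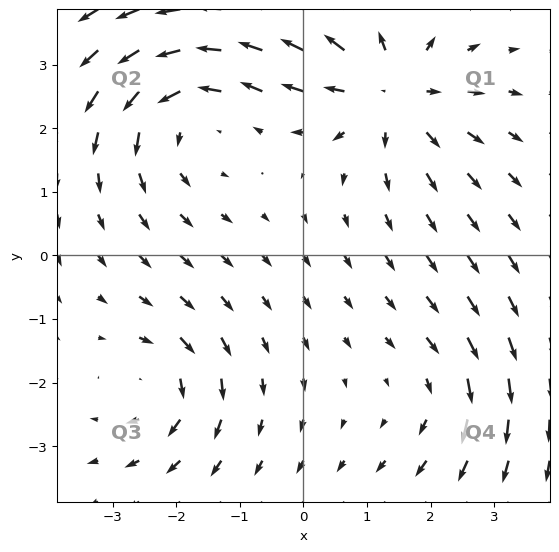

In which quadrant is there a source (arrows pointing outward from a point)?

Q1

The source sits at approximately (1.4, 2.6), which lies in quadrant Q1. The divergence there is about +5, positive as expected for a source.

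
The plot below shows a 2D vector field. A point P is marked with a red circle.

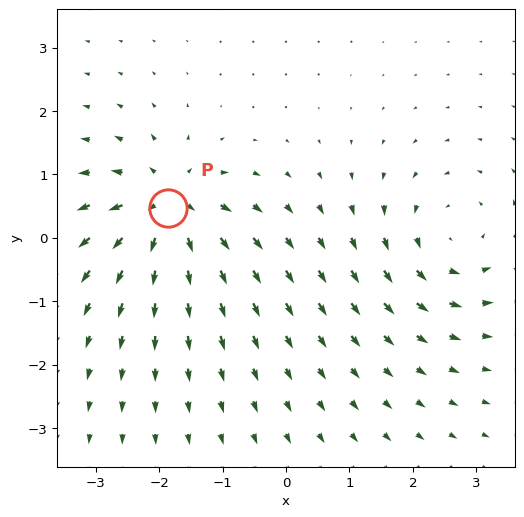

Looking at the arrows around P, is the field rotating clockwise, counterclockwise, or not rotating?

not rotating

Near P at (-1.9, 0.5) the arrows show no circulation. The curl there is ≈0.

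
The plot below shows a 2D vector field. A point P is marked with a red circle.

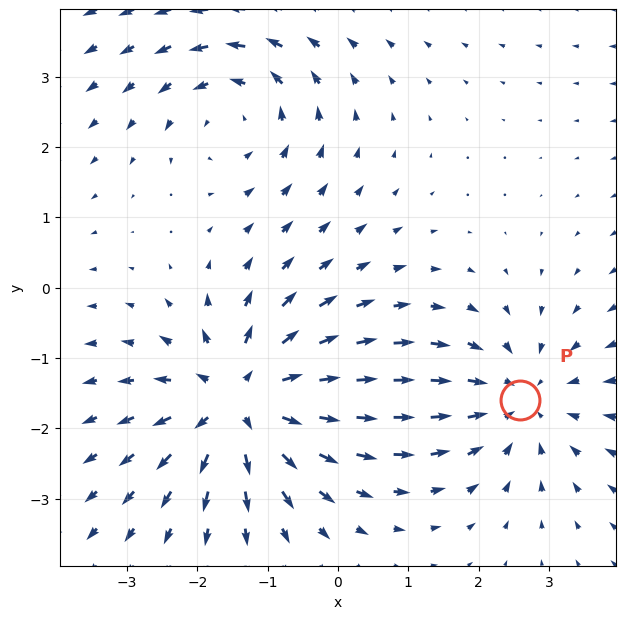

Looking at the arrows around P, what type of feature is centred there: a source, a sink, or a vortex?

At P (2.6, -1.6) the arrows converge inward. Divergence about -3, curl ≈0 — negative divergence with near-zero curl is a sink.

sink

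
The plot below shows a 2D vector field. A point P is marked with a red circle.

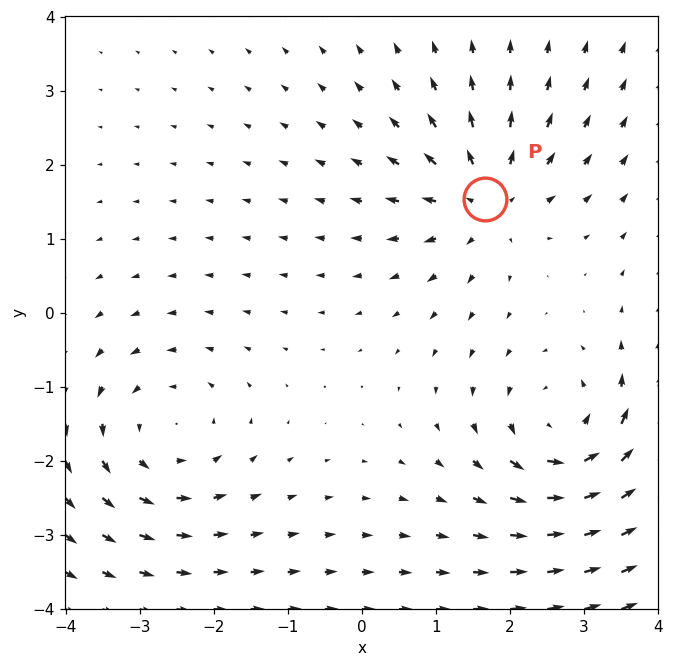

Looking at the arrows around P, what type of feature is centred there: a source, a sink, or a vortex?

At P (1.7, 1.5) the arrows spread outward. Divergence about +3, curl ≈0 — positive divergence with near-zero curl is a source.

source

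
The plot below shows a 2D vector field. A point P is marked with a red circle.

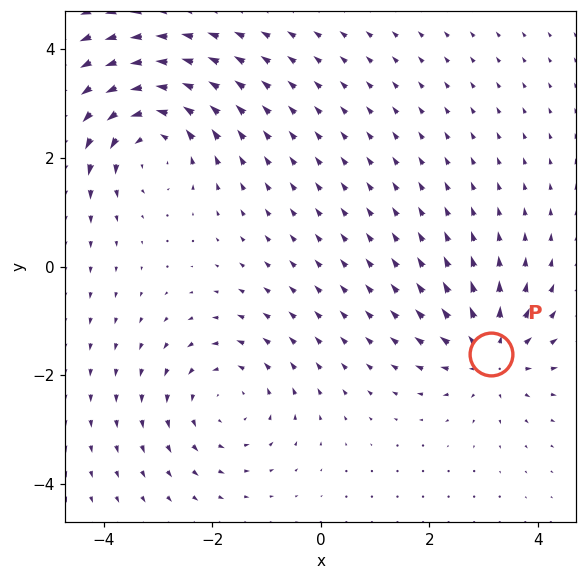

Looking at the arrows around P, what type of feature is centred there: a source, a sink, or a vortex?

source

At P (3.1, -1.6) the arrows spread outward. Divergence about +4, curl ≈0 — positive divergence with near-zero curl is a source.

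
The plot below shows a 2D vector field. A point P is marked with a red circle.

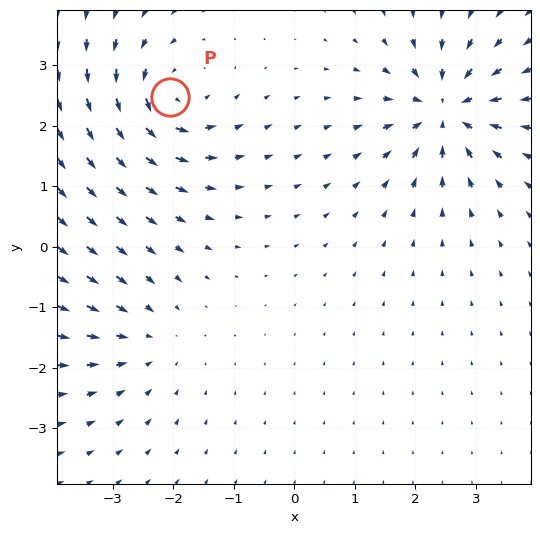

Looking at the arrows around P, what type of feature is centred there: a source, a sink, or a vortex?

At P (-2.0, 2.5) the arrows circulate counterclockwise. Divergence ≈0, curl about +5 — near-zero divergence with nonzero curl is a vortex.

vortex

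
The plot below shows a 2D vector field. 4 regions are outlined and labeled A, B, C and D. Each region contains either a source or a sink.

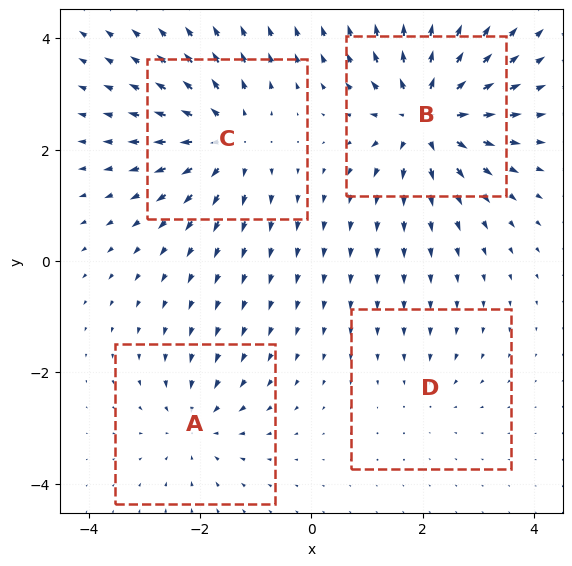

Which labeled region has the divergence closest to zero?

D

Divergence at each region's feature centre — A: about -4, B: about +7, C: about +5, D: about -2. Region D is closest to zero.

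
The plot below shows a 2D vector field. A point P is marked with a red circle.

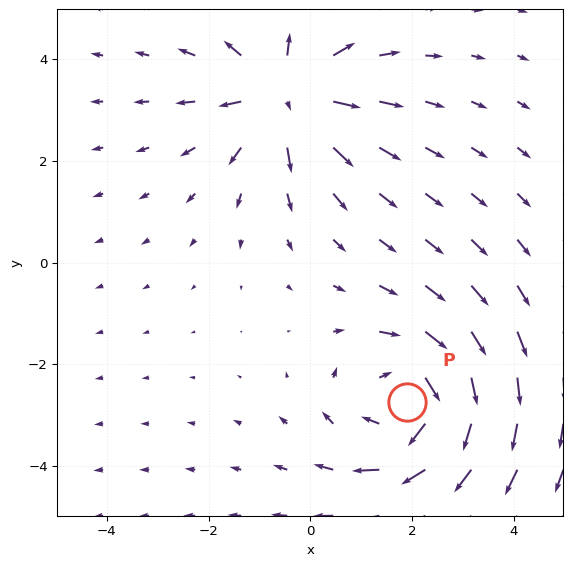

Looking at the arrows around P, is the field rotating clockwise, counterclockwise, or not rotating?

clockwise

Near P at (1.9, -2.7) the arrows circulate clockwise. The curl (z-component) there is about -3; negative curl means clockwise rotation.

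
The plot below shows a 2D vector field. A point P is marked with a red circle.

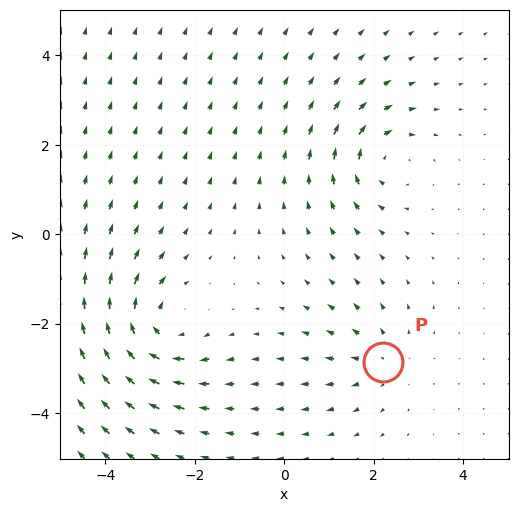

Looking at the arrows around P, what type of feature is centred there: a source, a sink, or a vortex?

source

At P (2.2, -2.9) the arrows spread outward. Divergence about +3, curl ≈0 — positive divergence with near-zero curl is a source.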